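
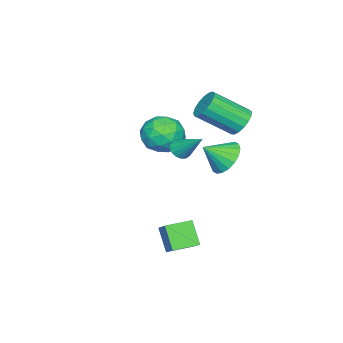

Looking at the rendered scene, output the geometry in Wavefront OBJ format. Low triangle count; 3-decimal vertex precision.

v -0.15 2.916 -0.25
v 0.656 3.475 -0.385
v 0.55 2.104 0.57
v 0.464 3.662 -0.035
v 0.151 3.702 0.272
v -0.222 3.586 0.476
v -0.581 3.337 0.536
v -0.854 3.005 0.44
v -0.988 2.656 0.208
v -0.956 2.358 -0.115
v -0.765 2.17 -0.464
v -0.451 2.13 -0.771
v -0.078 2.246 -0.975
v 0.281 2.495 -1.035
v 0.554 2.827 -0.94
v 0.688 3.177 -0.708
v -1.319 -0.205 0.64
v -0.726 0.588 0.128
v 0.066 -1.348 0.472
v 0.659 -0.555 -0.04
v 0.42 -0.46 1.045
v -0.436 0.246 1.149
v -0.224 -1.006 -0.549
v -1.08 -0.3 -0.445
v -0.05 0.093 -0.606
v 0.349 0.431 0.378
v -1.009 -1.191 0.222
v -0.61 -0.853 1.206
v -1.144 0.292 0.399
v 0.484 -1.052 0.201
v 0.344 -0.996 0.839
v 0.692 -0.53 0.538
v -0.973 0.091 0.998
v -0.625 0.557 0.698
v 0.049 -0.059 1.236
v -0.035 -1.317 -0.098
v 0.313 -0.851 -0.398
v -1.352 -0.23 0.062
v -1.004 0.236 -0.239
v -0.709 -0.701 -0.636
v -0.398 0.467 -0.334
v 0.416 -0.205 -0.432
v -0.103 -0.47 -0.731
v -0.606 -0.055 -0.67
v -0.164 0.665 0.245
v 0.65 -0.006 0.146
v 0.51 0.049 0.784
v 0.007 0.465 0.845
v 0.234 0.374 -0.187
v -1.31 -0.754 0.454
v -0.496 -1.425 0.355
v -0.667 -1.225 -0.245
v -1.17 -0.809 -0.184
v -1.076 -0.555 1.032
v -0.262 -1.227 0.934
v -0.054 -0.705 1.27
v -0.557 -0.29 1.331
v -0.894 -1.134 0.787
v 3.419 2.52 2.025
v 3.791 2.737 1.683
v 3.721 3.72 3.115
v 3.566 2.855 1.614
v 3.308 2.897 1.64
v 3.075 2.852 1.754
v 2.921 2.731 1.93
v 2.881 2.561 2.127
v 2.964 2.382 2.301
v 3.152 2.235 2.412
v 3.401 2.152 2.434
v 3.655 2.154 2.362
v 3.854 2.24 2.213
v 3.954 2.389 2.02
v 3.931 2.569 1.829
v -1.526 2.98 1.375
v -1.085 2.713 0.75
v -0.253 1.254 1.96
v -0.694 1.52 2.585
v -0.858 2.98 0.917
v -0.026 1.521 2.126
v -0.785 3.247 1.188
v 0.047 1.788 2.398
v -0.881 3.453 1.502
v -0.049 1.994 2.712
v -1.125 3.55 1.788
v -0.293 2.091 2.997
v -1.461 3.517 1.978
v -0.629 2.057 3.188
v -1.812 3.36 2.031
v -0.98 1.901 3.24
v -2.097 3.116 1.933
v -1.265 1.657 3.143
v -2.252 2.841 1.708
v -1.42 1.382 2.917
v -2.24 2.598 1.406
v -1.408 1.139 2.616
v -2.065 2.442 1.097
v -1.233 0.983 2.307
v -1.766 2.409 0.852
v -0.934 0.95 2.062
v -1.412 2.507 0.727
v -0.58 1.048 1.937
v 3.659 1.556 -3.115
v 4.651 2.414 -2.147
v 2.794 2.422 -2.995
v 3.786 3.279 -2.027
v 4.154 2.201 -4.193
v 5.146 3.058 -3.225
v 3.289 3.066 -4.073
v 4.281 3.924 -3.105
f 2 1 4
f 2 4 3
f 4 1 5
f 4 5 3
f 5 1 6
f 5 6 3
f 6 1 7
f 6 7 3
f 7 1 8
f 7 8 3
f 8 1 9
f 8 9 3
f 9 1 10
f 9 10 3
f 10 1 11
f 10 11 3
f 11 1 12
f 11 12 3
f 12 1 13
f 12 13 3
f 13 1 14
f 13 14 3
f 14 1 15
f 14 15 3
f 15 1 16
f 15 16 3
f 16 1 2
f 16 2 3
f 17 54 33
f 54 28 57
f 33 57 22
f 54 57 33
f 17 33 29
f 33 22 34
f 29 34 18
f 33 34 29
f 17 29 38
f 29 18 39
f 38 39 24
f 29 39 38
f 17 38 50
f 38 24 53
f 50 53 27
f 38 53 50
f 17 50 54
f 50 27 58
f 54 58 28
f 50 58 54
f 18 34 45
f 34 22 48
f 45 48 26
f 34 48 45
f 22 57 35
f 57 28 56
f 35 56 21
f 57 56 35
f 28 58 55
f 58 27 51
f 55 51 19
f 58 51 55
f 27 53 52
f 53 24 40
f 52 40 23
f 53 40 52
f 24 39 44
f 39 18 41
f 44 41 25
f 39 41 44
f 20 46 32
f 46 26 47
f 32 47 21
f 46 47 32
f 20 32 30
f 32 21 31
f 30 31 19
f 32 31 30
f 20 30 37
f 30 19 36
f 37 36 23
f 30 36 37
f 20 37 42
f 37 23 43
f 42 43 25
f 37 43 42
f 20 42 46
f 42 25 49
f 46 49 26
f 42 49 46
f 21 47 35
f 47 26 48
f 35 48 22
f 47 48 35
f 19 31 55
f 31 21 56
f 55 56 28
f 31 56 55
f 23 36 52
f 36 19 51
f 52 51 27
f 36 51 52
f 25 43 44
f 43 23 40
f 44 40 24
f 43 40 44
f 26 49 45
f 49 25 41
f 45 41 18
f 49 41 45
f 60 59 62
f 60 62 61
f 62 59 63
f 62 63 61
f 63 59 64
f 63 64 61
f 64 59 65
f 64 65 61
f 65 59 66
f 65 66 61
f 66 59 67
f 66 67 61
f 67 59 68
f 67 68 61
f 68 59 69
f 68 69 61
f 69 59 70
f 69 70 61
f 70 59 71
f 70 71 61
f 71 59 72
f 71 72 61
f 72 59 73
f 72 73 61
f 73 59 60
f 73 60 61
f 75 74 78
f 75 78 76
f 76 78 79
f 76 79 77
f 78 74 80
f 78 80 79
f 79 80 81
f 79 81 77
f 80 74 82
f 80 82 81
f 81 82 83
f 81 83 77
f 82 74 84
f 82 84 83
f 83 84 85
f 83 85 77
f 84 74 86
f 84 86 85
f 85 86 87
f 85 87 77
f 86 74 88
f 86 88 87
f 87 88 89
f 87 89 77
f 88 74 90
f 88 90 89
f 89 90 91
f 89 91 77
f 90 74 92
f 90 92 91
f 91 92 93
f 91 93 77
f 92 74 94
f 92 94 93
f 93 94 95
f 93 95 77
f 94 74 96
f 94 96 95
f 95 96 97
f 95 97 77
f 96 74 98
f 96 98 97
f 97 98 99
f 97 99 77
f 98 74 100
f 98 100 99
f 99 100 101
f 99 101 77
f 100 74 75
f 100 75 101
f 101 75 76
f 101 76 77
f 103 105 102
f 106 103 102
f 102 105 104
f 104 106 102
f 103 109 105
f 107 103 106
f 107 109 103
f 105 109 104
f 108 106 104
f 104 109 108
f 108 107 106
f 109 107 108



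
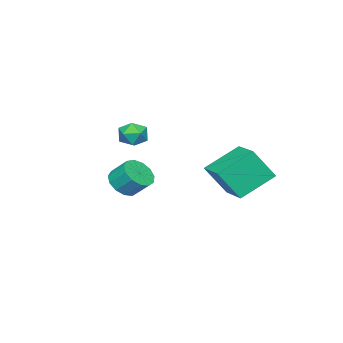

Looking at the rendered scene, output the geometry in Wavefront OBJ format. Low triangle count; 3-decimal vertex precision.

v -0.939 1.287 -5.125
v -0.257 0.46 -3.543
v -2.472 2.218 -3.977
v -1.79 1.392 -2.395
v 0.21 2.808 -4.825
v 0.892 1.982 -3.243
v -1.323 3.74 -3.677
v -0.641 2.913 -2.095
v -0.067 -2.631 -2.327
v 0.691 -2.945 -2.455
v -0.351 -3.655 -1.505
v 0.407 -3.969 -1.633
v 0.316 -3.263 -1.205
v 0.492 -2.63 -1.713
v -0.152 -3.97 -2.247
v 0.024 -3.337 -2.755
v 0.639 -3.772 -2.406
v 0.928 -3.335 -1.762
v -0.588 -3.265 -2.198
v -0.299 -2.828 -1.554
v 3.973 -1.053 -3.535
v 4.814 -1.192 -3.316
v 4.748 -0.345 -2.526
v 3.907 -0.207 -2.745
v 4.818 -0.853 -3.679
v 4.752 -0.007 -2.889
v 4.553 -0.578 -3.996
v 4.487 0.268 -3.206
v 4.105 -0.454 -4.166
v 4.038 0.392 -3.376
v 3.614 -0.52 -4.136
v 3.548 0.326 -3.346
v 3.237 -0.756 -3.916
v 3.171 0.091 -3.125
v 3.094 -1.086 -3.574
v 3.028 -0.239 -2.784
v 3.23 -1.405 -3.22
v 3.164 -0.558 -2.43
v 3.602 -1.613 -2.966
v 3.536 -0.766 -2.176
v 4.092 -1.643 -2.893
v 4.026 -0.797 -2.103
v 4.543 -1.486 -3.023
v 4.477 -0.639 -2.233
f 2 4 1
f 5 2 1
f 1 4 3
f 3 5 1
f 2 8 4
f 6 2 5
f 6 8 2
f 4 8 3
f 7 5 3
f 3 8 7
f 7 6 5
f 8 6 7
f 9 20 14
f 9 14 10
f 9 10 16
f 9 16 19
f 9 19 20
f 10 14 18
f 14 20 13
f 20 19 11
f 19 16 15
f 16 10 17
f 12 18 13
f 12 13 11
f 12 11 15
f 12 15 17
f 12 17 18
f 13 18 14
f 11 13 20
f 15 11 19
f 17 15 16
f 18 17 10
f 22 21 25
f 22 25 23
f 23 25 26
f 23 26 24
f 25 21 27
f 25 27 26
f 26 27 28
f 26 28 24
f 27 21 29
f 27 29 28
f 28 29 30
f 28 30 24
f 29 21 31
f 29 31 30
f 30 31 32
f 30 32 24
f 31 21 33
f 31 33 32
f 32 33 34
f 32 34 24
f 33 21 35
f 33 35 34
f 34 35 36
f 34 36 24
f 35 21 37
f 35 37 36
f 36 37 38
f 36 38 24
f 37 21 39
f 37 39 38
f 38 39 40
f 38 40 24
f 39 21 41
f 39 41 40
f 40 41 42
f 40 42 24
f 41 21 43
f 41 43 42
f 42 43 44
f 42 44 24
f 43 21 22
f 43 22 44
f 44 22 23
f 44 23 24



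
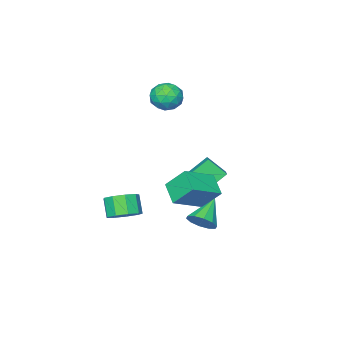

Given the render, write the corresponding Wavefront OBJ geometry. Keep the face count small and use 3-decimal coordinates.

v -0.306 1.401 -3.332
v 0.212 0.91 -2.852
v -1.714 0.959 -2.268
v 0.213 1.401 -2.646
v 0.016 1.891 -2.703
v -0.304 2.194 -3
v -0.624 2.195 -3.424
v -0.823 1.892 -3.813
v -0.824 1.402 -4.018
v -0.628 0.911 -3.962
v -0.308 0.608 -3.665
v 0.013 0.608 -3.241
v 2.065 -1.847 -3.242
v 2.953 -2.158 -3.115
v 2.584 -2.805 -2.111
v 1.695 -2.493 -2.238
v 2.864 -1.602 -2.79
v 2.494 -2.249 -1.786
v 2.401 -1.161 -2.677
v 2.031 -1.808 -1.673
v 1.78 -1.041 -2.828
v 1.41 -1.687 -1.824
v 1.293 -1.297 -3.173
v 0.923 -1.944 -2.169
v 1.167 -1.811 -3.55
v 0.797 -2.458 -2.546
v 1.461 -2.342 -3.783
v 1.091 -2.988 -2.779
v 2.038 -2.641 -3.763
v 1.668 -3.287 -2.759
v 2.627 -2.568 -3.499
v 2.257 -3.215 -2.495
v 0.9 2.627 -1.131
v 0.39 1.548 -0.459
v 0.458 3.568 0.045
v -0.053 2.489 0.717
v 2.633 2.351 -0.257
v 2.122 1.272 0.415
v 2.19 3.292 0.919
v 1.68 2.213 1.591
v -2.965 -2.915 3.678
v -2.43 -2.261 3.208
v -1.67 -3.719 4.032
v -1.135 -3.065 3.562
v -1.574 -2.826 4.39
v -2.374 -2.328 4.171
v -1.726 -3.652 3.069
v -2.526 -3.154 2.85
v -1.664 -2.716 2.831
v -1.57 -2.206 3.647
v -2.53 -3.774 3.593
v -2.436 -3.264 4.409
v -2.811 -2.517 3.412
v -1.289 -3.463 3.828
v -1.547 -3.322 4.315
v -1.232 -2.938 4.038
v -2.778 -2.557 3.978
v -2.464 -2.172 3.701
v -1.961 -2.505 4.396
v -1.636 -3.808 3.539
v -1.322 -3.423 3.262
v -2.868 -3.042 3.202
v -2.553 -2.658 2.925
v -2.139 -3.475 2.844
v -2.046 -2.4 2.914
v -1.285 -2.873 3.122
v -1.633 -3.218 2.832
v -2.103 -2.925 2.704
v -1.991 -2.1 3.394
v -1.23 -2.573 3.602
v -1.488 -2.432 4.089
v -1.958 -2.14 3.96
v -1.541 -2.368 3.172
v -2.87 -3.407 3.638
v -2.109 -3.88 3.846
v -2.142 -3.84 3.28
v -2.612 -3.548 3.151
v -2.815 -3.107 4.118
v -2.054 -3.58 4.326
v -1.997 -3.055 4.536
v -2.467 -2.762 4.408
v -2.559 -3.612 4.068
v -1.473 0.54 -1.553
v -1.016 -0.359 -0.656
v -2.491 0.953 -0.621
v -2.034 0.054 0.276
v -0.746 1.346 -1.116
v -0.289 0.447 -0.219
v -1.764 1.759 -0.184
v -1.307 0.86 0.713
f 2 1 4
f 2 4 3
f 4 1 5
f 4 5 3
f 5 1 6
f 5 6 3
f 6 1 7
f 6 7 3
f 7 1 8
f 7 8 3
f 8 1 9
f 8 9 3
f 9 1 10
f 9 10 3
f 10 1 11
f 10 11 3
f 11 1 12
f 11 12 3
f 12 1 2
f 12 2 3
f 14 13 17
f 14 17 15
f 15 17 18
f 15 18 16
f 17 13 19
f 17 19 18
f 18 19 20
f 18 20 16
f 19 13 21
f 19 21 20
f 20 21 22
f 20 22 16
f 21 13 23
f 21 23 22
f 22 23 24
f 22 24 16
f 23 13 25
f 23 25 24
f 24 25 26
f 24 26 16
f 25 13 27
f 25 27 26
f 26 27 28
f 26 28 16
f 27 13 29
f 27 29 28
f 28 29 30
f 28 30 16
f 29 13 31
f 29 31 30
f 30 31 32
f 30 32 16
f 31 13 14
f 31 14 32
f 32 14 15
f 32 15 16
f 34 36 33
f 37 34 33
f 33 36 35
f 35 37 33
f 34 40 36
f 38 34 37
f 38 40 34
f 36 40 35
f 39 37 35
f 35 40 39
f 39 38 37
f 40 38 39
f 41 78 57
f 78 52 81
f 57 81 46
f 78 81 57
f 41 57 53
f 57 46 58
f 53 58 42
f 57 58 53
f 41 53 62
f 53 42 63
f 62 63 48
f 53 63 62
f 41 62 74
f 62 48 77
f 74 77 51
f 62 77 74
f 41 74 78
f 74 51 82
f 78 82 52
f 74 82 78
f 42 58 69
f 58 46 72
f 69 72 50
f 58 72 69
f 46 81 59
f 81 52 80
f 59 80 45
f 81 80 59
f 52 82 79
f 82 51 75
f 79 75 43
f 82 75 79
f 51 77 76
f 77 48 64
f 76 64 47
f 77 64 76
f 48 63 68
f 63 42 65
f 68 65 49
f 63 65 68
f 44 70 56
f 70 50 71
f 56 71 45
f 70 71 56
f 44 56 54
f 56 45 55
f 54 55 43
f 56 55 54
f 44 54 61
f 54 43 60
f 61 60 47
f 54 60 61
f 44 61 66
f 61 47 67
f 66 67 49
f 61 67 66
f 44 66 70
f 66 49 73
f 70 73 50
f 66 73 70
f 45 71 59
f 71 50 72
f 59 72 46
f 71 72 59
f 43 55 79
f 55 45 80
f 79 80 52
f 55 80 79
f 47 60 76
f 60 43 75
f 76 75 51
f 60 75 76
f 49 67 68
f 67 47 64
f 68 64 48
f 67 64 68
f 50 73 69
f 73 49 65
f 69 65 42
f 73 65 69
f 84 86 83
f 87 84 83
f 83 86 85
f 85 87 83
f 84 90 86
f 88 84 87
f 88 90 84
f 86 90 85
f 89 87 85
f 85 90 89
f 89 88 87
f 90 88 89



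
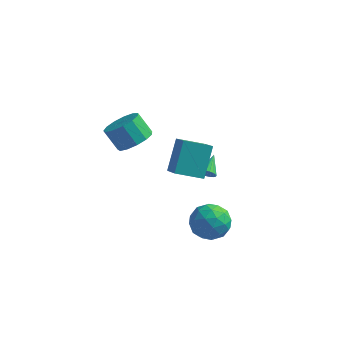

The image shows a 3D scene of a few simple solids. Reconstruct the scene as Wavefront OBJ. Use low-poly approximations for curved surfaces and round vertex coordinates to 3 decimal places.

v -2.043 0.156 0.08
v -1.219 0.39 0.67
v -2.053 0.557 1.769
v -2.877 0.324 1.18
v -1.411 0.897 0.447
v -2.245 1.064 1.547
v -1.804 1.168 0.108
v -2.638 1.335 1.207
v -2.273 1.119 -0.24
v -3.107 1.286 0.859
v -2.669 0.764 -0.487
v -3.503 0.931 0.613
v -2.866 0.216 -0.553
v -3.7 0.383 0.546
v -2.802 -0.351 -0.418
v -3.636 -0.184 0.681
v -2.497 -0.757 -0.125
v -3.331 -0.589 0.974
v -2.048 -0.872 0.233
v -2.882 -0.705 1.332
v -1.597 -0.661 0.543
v -2.431 -0.494 1.642
v -1.288 -0.191 0.706
v -2.122 -0.024 1.805
v 0.42 -1.69 -0.039
v 0.407 -0.427 1.46
v 1.746 -1.116 -0.511
v 1.733 0.147 0.987
v 1.227 -2.787 0.893
v 1.214 -1.524 2.391
v 2.553 -2.213 0.42
v 2.54 -0.95 1.919
v 0.9 2.805 -3.793
v 1.334 2.945 -4.021
v 0.86 3.955 -3.167
v 1.188 3.014 -4.158
v 0.992 3.047 -4.232
v 0.78 3.039 -4.23
v 0.589 2.99 -4.153
v 0.452 2.909 -4.013
v 0.392 2.81 -3.835
v 0.42 2.71 -3.65
v 0.531 2.627 -3.49
v 0.706 2.574 -3.382
v 0.914 2.562 -3.345
v 1.12 2.591 -3.386
v 1.288 2.657 -3.497
v 1.389 2.749 -3.659
v 1.406 2.851 -3.845
v 2.315 -3.284 -1.514
v 2.858 -3.03 -2.454
v 3.842 -3.93 -0.806
v 4.385 -3.676 -1.746
v 4.014 -2.863 -1.08
v 3.07 -2.464 -1.518
v 3.63 -4.496 -1.742
v 2.686 -4.097 -2.18
v 3.671 -3.779 -2.595
v 3.908 -2.77 -2.186
v 2.792 -4.19 -1.074
v 3.029 -3.181 -0.665
v 2.452 -3.1 -2.046
v 4.248 -3.86 -1.214
v 4.029 -3.382 -0.822
v 4.349 -3.233 -1.375
v 2.577 -2.768 -1.496
v 2.896 -2.618 -2.048
v 3.575 -2.52 -1.241
v 3.804 -4.342 -1.212
v 4.123 -4.192 -1.764
v 2.351 -3.727 -1.885
v 2.671 -3.578 -2.438
v 3.125 -4.44 -2.019
v 3.249 -3.392 -2.681
v 4.147 -3.771 -2.265
v 3.703 -4.253 -2.263
v 3.149 -4.019 -2.52
v 3.389 -2.798 -2.441
v 4.286 -3.178 -2.024
v 4.068 -2.7 -1.633
v 3.513 -2.466 -1.891
v 3.866 -3.239 -2.524
v 2.414 -3.782 -1.236
v 3.311 -4.162 -0.819
v 3.187 -4.494 -1.369
v 2.632 -4.26 -1.627
v 2.553 -3.189 -0.995
v 3.451 -3.568 -0.579
v 3.551 -2.941 -0.74
v 2.997 -2.707 -0.997
v 2.834 -3.721 -0.736
f 2 1 5
f 2 5 3
f 3 5 6
f 3 6 4
f 5 1 7
f 5 7 6
f 6 7 8
f 6 8 4
f 7 1 9
f 7 9 8
f 8 9 10
f 8 10 4
f 9 1 11
f 9 11 10
f 10 11 12
f 10 12 4
f 11 1 13
f 11 13 12
f 12 13 14
f 12 14 4
f 13 1 15
f 13 15 14
f 14 15 16
f 14 16 4
f 15 1 17
f 15 17 16
f 16 17 18
f 16 18 4
f 17 1 19
f 17 19 18
f 18 19 20
f 18 20 4
f 19 1 21
f 19 21 20
f 20 21 22
f 20 22 4
f 21 1 23
f 21 23 22
f 22 23 24
f 22 24 4
f 23 1 2
f 23 2 24
f 24 2 3
f 24 3 4
f 26 28 25
f 29 26 25
f 25 28 27
f 27 29 25
f 26 32 28
f 30 26 29
f 30 32 26
f 28 32 27
f 31 29 27
f 27 32 31
f 31 30 29
f 32 30 31
f 34 33 36
f 34 36 35
f 36 33 37
f 36 37 35
f 37 33 38
f 37 38 35
f 38 33 39
f 38 39 35
f 39 33 40
f 39 40 35
f 40 33 41
f 40 41 35
f 41 33 42
f 41 42 35
f 42 33 43
f 42 43 35
f 43 33 44
f 43 44 35
f 44 33 45
f 44 45 35
f 45 33 46
f 45 46 35
f 46 33 47
f 46 47 35
f 47 33 48
f 47 48 35
f 48 33 49
f 48 49 35
f 49 33 34
f 49 34 35
f 50 87 66
f 87 61 90
f 66 90 55
f 87 90 66
f 50 66 62
f 66 55 67
f 62 67 51
f 66 67 62
f 50 62 71
f 62 51 72
f 71 72 57
f 62 72 71
f 50 71 83
f 71 57 86
f 83 86 60
f 71 86 83
f 50 83 87
f 83 60 91
f 87 91 61
f 83 91 87
f 51 67 78
f 67 55 81
f 78 81 59
f 67 81 78
f 55 90 68
f 90 61 89
f 68 89 54
f 90 89 68
f 61 91 88
f 91 60 84
f 88 84 52
f 91 84 88
f 60 86 85
f 86 57 73
f 85 73 56
f 86 73 85
f 57 72 77
f 72 51 74
f 77 74 58
f 72 74 77
f 53 79 65
f 79 59 80
f 65 80 54
f 79 80 65
f 53 65 63
f 65 54 64
f 63 64 52
f 65 64 63
f 53 63 70
f 63 52 69
f 70 69 56
f 63 69 70
f 53 70 75
f 70 56 76
f 75 76 58
f 70 76 75
f 53 75 79
f 75 58 82
f 79 82 59
f 75 82 79
f 54 80 68
f 80 59 81
f 68 81 55
f 80 81 68
f 52 64 88
f 64 54 89
f 88 89 61
f 64 89 88
f 56 69 85
f 69 52 84
f 85 84 60
f 69 84 85
f 58 76 77
f 76 56 73
f 77 73 57
f 76 73 77
f 59 82 78
f 82 58 74
f 78 74 51
f 82 74 78



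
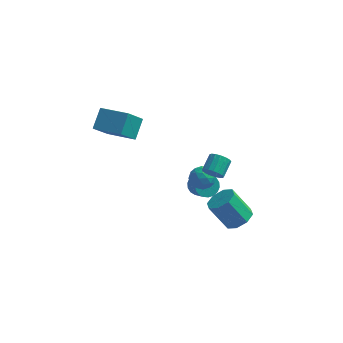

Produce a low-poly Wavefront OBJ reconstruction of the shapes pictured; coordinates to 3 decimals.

v 3.267 -2.191 -1.65
v 3.721 -1.534 -1.331
v 2.707 -1.532 0.109
v 2.253 -2.189 -0.21
v 3.208 -1.334 -1.692
v 2.195 -1.332 -0.253
v 2.73 -1.636 -2.028
v 1.716 -1.634 -0.589
v 2.566 -2.263 -2.143
v 1.553 -2.261 -0.704
v 2.813 -2.848 -1.969
v 1.799 -2.846 -0.529
v 3.325 -3.048 -1.607
v 2.312 -3.046 -0.168
v 3.804 -2.746 -1.271
v 2.79 -2.744 0.168
v 3.967 -2.119 -1.156
v 2.954 -2.117 0.283
v 2.119 -3.417 3.008
v 2.622 -3.34 2.709
v 2.784 -2.445 3.214
v 2.281 -2.523 3.512
v 2.427 -3.214 2.548
v 2.589 -2.319 3.052
v 2.162 -3.134 2.492
v 2.324 -2.239 2.997
v 1.887 -3.12 2.554
v 2.049 -2.225 3.059
v 1.665 -3.173 2.72
v 1.827 -2.278 3.225
v 1.547 -3.283 2.952
v 1.709 -2.388 3.457
v 1.56 -3.423 3.197
v 1.722 -2.528 3.702
v 1.701 -3.562 3.398
v 1.863 -2.667 3.903
v 1.938 -3.668 3.51
v 2.1 -2.773 4.015
v 2.216 -3.717 3.507
v 2.378 -2.822 4.012
v 2.472 -3.696 3.389
v 2.634 -2.802 3.894
v 2.647 -3.612 3.184
v 2.809 -2.718 3.689
v 2.701 -3.484 2.939
v 2.863 -2.589 3.443
v 0.353 0.876 -2.25
v 0.702 1.448 -1.987
v 1.296 0.836 -1.446
v 0.947 0.264 -1.71
v 0.465 1.405 -1.775
v 1.059 0.793 -1.234
v 0.206 1.257 -1.657
v 0.801 0.645 -1.117
v -0.024 1.034 -1.657
v 0.571 0.422 -1.117
v -0.179 0.779 -1.775
v 0.415 0.167 -1.234
v -0.229 0.544 -1.986
v 0.365 -0.068 -1.446
v -0.164 0.374 -2.25
v 0.431 -0.238 -1.71
v 0.004 0.304 -2.514
v 0.598 -0.308 -1.973
v 0.241 0.347 -2.726
v 0.835 -0.265 -2.185
v 0.499 0.495 -2.843
v 1.094 -0.117 -2.303
v 0.729 0.718 -2.843
v 1.324 0.106 -2.303
v 0.885 0.973 -2.726
v 1.479 0.361 -2.185
v 0.935 1.208 -2.514
v 1.529 0.596 -1.974
v 0.869 1.378 -2.25
v 1.464 0.766 -1.71
v -4.793 -1.5 3.41
v -4.674 -0.493 4.286
v -4.296 -0.563 2.265
v -4.177 0.444 3.141
v -3.123 -1.984 3.739
v -3.004 -0.977 4.615
v -2.626 -1.047 2.594
v -2.507 -0.04 3.47
v 0.971 -1.16 1.308
v 1.29 -0.894 0.675
v 0.95 -2.286 0.825
v 1.269 -2.02 0.192
v 1.669 -2.048 0.834
v 1.682 -1.353 1.133
v 0.558 -1.827 0.367
v 0.571 -1.132 0.666
v 1.035 -1.307 0.094
v 1.721 -1.443 0.382
v 0.519 -1.737 1.118
v 1.205 -1.873 1.406
v 1.132 -0.928 1.034
v 1.108 -2.252 0.466
v 1.342 -2.268 0.844
v 1.53 -2.112 0.472
v 1.363 -1.198 1.303
v 1.55 -1.042 0.931
v 1.773 -1.72 1.025
v 0.69 -2.138 0.569
v 0.877 -1.982 0.197
v 0.71 -1.068 1.028
v 0.898 -0.912 0.656
v 0.467 -1.46 0.475
v 1.17 -1.015 0.32
v 1.158 -1.676 0.036
v 0.74 -1.563 0.139
v 0.748 -1.154 0.315
v 1.574 -1.095 0.49
v 1.561 -1.757 0.206
v 1.796 -1.773 0.584
v 1.804 -1.364 0.759
v 1.424 -1.337 0.148
v 0.679 -1.423 1.294
v 0.666 -2.085 1.01
v 0.436 -1.816 0.741
v 0.444 -1.407 0.916
v 1.082 -1.504 1.464
v 1.07 -2.165 1.18
v 1.492 -2.026 1.185
v 1.5 -1.617 1.361
v 0.816 -1.843 1.352
f 2 1 5
f 2 5 3
f 3 5 6
f 3 6 4
f 5 1 7
f 5 7 6
f 6 7 8
f 6 8 4
f 7 1 9
f 7 9 8
f 8 9 10
f 8 10 4
f 9 1 11
f 9 11 10
f 10 11 12
f 10 12 4
f 11 1 13
f 11 13 12
f 12 13 14
f 12 14 4
f 13 1 15
f 13 15 14
f 14 15 16
f 14 16 4
f 15 1 17
f 15 17 16
f 16 17 18
f 16 18 4
f 17 1 2
f 17 2 18
f 18 2 3
f 18 3 4
f 20 19 23
f 20 23 21
f 21 23 24
f 21 24 22
f 23 19 25
f 23 25 24
f 24 25 26
f 24 26 22
f 25 19 27
f 25 27 26
f 26 27 28
f 26 28 22
f 27 19 29
f 27 29 28
f 28 29 30
f 28 30 22
f 29 19 31
f 29 31 30
f 30 31 32
f 30 32 22
f 31 19 33
f 31 33 32
f 32 33 34
f 32 34 22
f 33 19 35
f 33 35 34
f 34 35 36
f 34 36 22
f 35 19 37
f 35 37 36
f 36 37 38
f 36 38 22
f 37 19 39
f 37 39 38
f 38 39 40
f 38 40 22
f 39 19 41
f 39 41 40
f 40 41 42
f 40 42 22
f 41 19 43
f 41 43 42
f 42 43 44
f 42 44 22
f 43 19 45
f 43 45 44
f 44 45 46
f 44 46 22
f 45 19 20
f 45 20 46
f 46 20 21
f 46 21 22
f 48 47 51
f 48 51 49
f 49 51 52
f 49 52 50
f 51 47 53
f 51 53 52
f 52 53 54
f 52 54 50
f 53 47 55
f 53 55 54
f 54 55 56
f 54 56 50
f 55 47 57
f 55 57 56
f 56 57 58
f 56 58 50
f 57 47 59
f 57 59 58
f 58 59 60
f 58 60 50
f 59 47 61
f 59 61 60
f 60 61 62
f 60 62 50
f 61 47 63
f 61 63 62
f 62 63 64
f 62 64 50
f 63 47 65
f 63 65 64
f 64 65 66
f 64 66 50
f 65 47 67
f 65 67 66
f 66 67 68
f 66 68 50
f 67 47 69
f 67 69 68
f 68 69 70
f 68 70 50
f 69 47 71
f 69 71 70
f 70 71 72
f 70 72 50
f 71 47 73
f 71 73 72
f 72 73 74
f 72 74 50
f 73 47 75
f 73 75 74
f 74 75 76
f 74 76 50
f 75 47 48
f 75 48 76
f 76 48 49
f 76 49 50
f 78 80 77
f 81 78 77
f 77 80 79
f 79 81 77
f 78 84 80
f 82 78 81
f 82 84 78
f 80 84 79
f 83 81 79
f 79 84 83
f 83 82 81
f 84 82 83
f 85 122 101
f 122 96 125
f 101 125 90
f 122 125 101
f 85 101 97
f 101 90 102
f 97 102 86
f 101 102 97
f 85 97 106
f 97 86 107
f 106 107 92
f 97 107 106
f 85 106 118
f 106 92 121
f 118 121 95
f 106 121 118
f 85 118 122
f 118 95 126
f 122 126 96
f 118 126 122
f 86 102 113
f 102 90 116
f 113 116 94
f 102 116 113
f 90 125 103
f 125 96 124
f 103 124 89
f 125 124 103
f 96 126 123
f 126 95 119
f 123 119 87
f 126 119 123
f 95 121 120
f 121 92 108
f 120 108 91
f 121 108 120
f 92 107 112
f 107 86 109
f 112 109 93
f 107 109 112
f 88 114 100
f 114 94 115
f 100 115 89
f 114 115 100
f 88 100 98
f 100 89 99
f 98 99 87
f 100 99 98
f 88 98 105
f 98 87 104
f 105 104 91
f 98 104 105
f 88 105 110
f 105 91 111
f 110 111 93
f 105 111 110
f 88 110 114
f 110 93 117
f 114 117 94
f 110 117 114
f 89 115 103
f 115 94 116
f 103 116 90
f 115 116 103
f 87 99 123
f 99 89 124
f 123 124 96
f 99 124 123
f 91 104 120
f 104 87 119
f 120 119 95
f 104 119 120
f 93 111 112
f 111 91 108
f 112 108 92
f 111 108 112
f 94 117 113
f 117 93 109
f 113 109 86
f 117 109 113



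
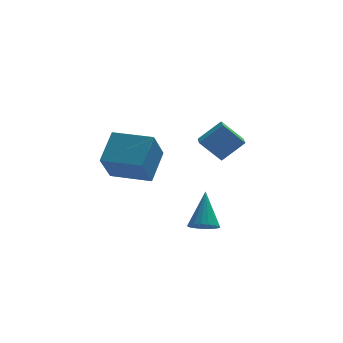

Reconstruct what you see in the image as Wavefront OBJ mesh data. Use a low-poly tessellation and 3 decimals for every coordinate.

v 1.952 0.894 -1.652
v 3.19 0.959 -0.518
v 2.085 1.966 -1.859
v 3.323 2.031 -0.724
v 3.057 0.529 -2.836
v 4.295 0.594 -1.701
v 3.19 1.601 -3.042
v 4.428 1.666 -1.908
v 1.142 -4.634 -4.779
v 1.82 -5.026 -4.614
v 1.478 -3.326 -3.041
v 1.929 -4.766 -4.831
v 1.883 -4.48 -5.038
v 1.69 -4.224 -5.193
v 1.389 -4.049 -5.266
v 1.038 -3.99 -5.243
v 0.709 -4.059 -5.127
v 0.465 -4.241 -4.943
v 0.355 -4.501 -4.726
v 0.401 -4.788 -4.519
v 0.594 -5.044 -4.364
v 0.896 -5.218 -4.291
v 1.246 -5.277 -4.314
v 1.576 -5.209 -4.43
v -3.238 -3.515 -1.449
v -3.866 -4.576 0.151
v -2.45 -2.159 -0.239
v -3.079 -3.22 1.36
v -1.381 -4.6 -1.44
v -2.01 -5.661 0.159
v -0.594 -3.244 -0.231
v -1.222 -4.305 1.369
f 2 4 1
f 5 2 1
f 1 4 3
f 3 5 1
f 2 8 4
f 6 2 5
f 6 8 2
f 4 8 3
f 7 5 3
f 3 8 7
f 7 6 5
f 8 6 7
f 10 9 12
f 10 12 11
f 12 9 13
f 12 13 11
f 13 9 14
f 13 14 11
f 14 9 15
f 14 15 11
f 15 9 16
f 15 16 11
f 16 9 17
f 16 17 11
f 17 9 18
f 17 18 11
f 18 9 19
f 18 19 11
f 19 9 20
f 19 20 11
f 20 9 21
f 20 21 11
f 21 9 22
f 21 22 11
f 22 9 23
f 22 23 11
f 23 9 24
f 23 24 11
f 24 9 10
f 24 10 11
f 26 28 25
f 29 26 25
f 25 28 27
f 27 29 25
f 26 32 28
f 30 26 29
f 30 32 26
f 28 32 27
f 31 29 27
f 27 32 31
f 31 30 29
f 32 30 31



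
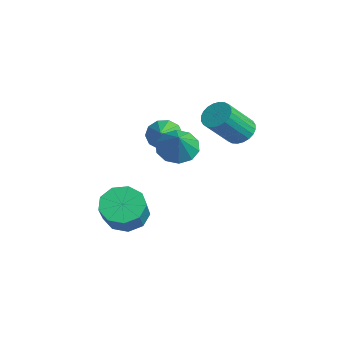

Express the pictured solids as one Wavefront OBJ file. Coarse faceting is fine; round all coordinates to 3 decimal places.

v -0.686 3.111 0.721
v -0.164 2.759 0.261
v 0.209 1.458 1.679
v -0.314 1.809 2.139
v 0.011 2.964 0.403
v 0.383 1.663 1.821
v 0.079 3.191 0.594
v 0.452 1.89 2.011
v 0.031 3.406 0.804
v 0.403 2.105 2.221
v -0.127 3.576 1.001
v 0.246 2.275 2.419
v -0.369 3.675 1.156
v 0.003 2.374 2.574
v -0.66 3.688 1.245
v -0.287 2.387 2.662
v -0.955 3.614 1.254
v -0.582 2.312 2.671
v -1.209 3.462 1.181
v -0.836 2.161 2.599
v -1.383 3.257 1.039
v -1.011 1.956 2.457
v -1.452 3.03 0.849
v -1.079 1.729 2.266
v -1.403 2.815 0.639
v -1.031 1.514 2.056
v -1.246 2.645 0.441
v -0.873 1.344 1.859
v -1.003 2.546 0.286
v -0.631 1.245 1.704
v -0.713 2.533 0.198
v -0.34 1.232 1.615
v -0.418 2.608 0.189
v -0.045 1.306 1.606
v -3.446 0.607 -0.358
v -2.943 0.729 -1.019
v -2.254 -0.007 0.438
v -2.922 1.154 -0.722
v -3.102 1.37 -0.285
v -3.414 1.295 0.123
v -3.737 0.957 0.348
v -3.95 0.485 0.303
v -3.97 0.06 0.006
v -3.791 -0.156 -0.431
v -3.479 -0.081 -0.839
v -3.155 0.257 -1.064
v -1.461 -1.9 -3.828
v -0.714 -2.076 -4.545
v 0.327 -2.616 -3.329
v -0.419 -2.44 -2.612
v -0.66 -1.406 -4.294
v 0.381 -1.946 -3.078
v -0.981 -0.966 -3.825
v 0.061 -1.506 -2.609
v -1.526 -0.964 -3.357
v -0.484 -1.504 -2.141
v -2.04 -1.399 -3.11
v -0.999 -1.939 -1.893
v -2.284 -2.069 -3.199
v -1.242 -2.609 -1.982
v -2.142 -2.66 -3.582
v -1.101 -3.2 -2.365
v -1.682 -2.895 -4.081
v -0.64 -3.435 -2.864
v -1.118 -2.665 -4.461
v -0.076 -3.204 -3.245
v 1.629 -0.7 1.587
v 2.091 0.088 1.408
v 2.591 -1.02 2.653
v 1.69 0.203 1.804
v 1.266 -0.027 2.117
v 0.981 -0.514 2.228
v 0.944 -1.072 2.094
v 1.168 -1.487 1.767
v 1.569 -1.602 1.371
v 1.992 -1.372 1.058
v 2.277 -0.886 0.947
v 2.315 -0.328 1.081
f 2 1 5
f 2 5 3
f 3 5 6
f 3 6 4
f 5 1 7
f 5 7 6
f 6 7 8
f 6 8 4
f 7 1 9
f 7 9 8
f 8 9 10
f 8 10 4
f 9 1 11
f 9 11 10
f 10 11 12
f 10 12 4
f 11 1 13
f 11 13 12
f 12 13 14
f 12 14 4
f 13 1 15
f 13 15 14
f 14 15 16
f 14 16 4
f 15 1 17
f 15 17 16
f 16 17 18
f 16 18 4
f 17 1 19
f 17 19 18
f 18 19 20
f 18 20 4
f 19 1 21
f 19 21 20
f 20 21 22
f 20 22 4
f 21 1 23
f 21 23 22
f 22 23 24
f 22 24 4
f 23 1 25
f 23 25 24
f 24 25 26
f 24 26 4
f 25 1 27
f 25 27 26
f 26 27 28
f 26 28 4
f 27 1 29
f 27 29 28
f 28 29 30
f 28 30 4
f 29 1 31
f 29 31 30
f 30 31 32
f 30 32 4
f 31 1 33
f 31 33 32
f 32 33 34
f 32 34 4
f 33 1 2
f 33 2 34
f 34 2 3
f 34 3 4
f 36 35 38
f 36 38 37
f 38 35 39
f 38 39 37
f 39 35 40
f 39 40 37
f 40 35 41
f 40 41 37
f 41 35 42
f 41 42 37
f 42 35 43
f 42 43 37
f 43 35 44
f 43 44 37
f 44 35 45
f 44 45 37
f 45 35 46
f 45 46 37
f 46 35 36
f 46 36 37
f 48 47 51
f 48 51 49
f 49 51 52
f 49 52 50
f 51 47 53
f 51 53 52
f 52 53 54
f 52 54 50
f 53 47 55
f 53 55 54
f 54 55 56
f 54 56 50
f 55 47 57
f 55 57 56
f 56 57 58
f 56 58 50
f 57 47 59
f 57 59 58
f 58 59 60
f 58 60 50
f 59 47 61
f 59 61 60
f 60 61 62
f 60 62 50
f 61 47 63
f 61 63 62
f 62 63 64
f 62 64 50
f 63 47 65
f 63 65 64
f 64 65 66
f 64 66 50
f 65 47 48
f 65 48 66
f 66 48 49
f 66 49 50
f 68 67 70
f 68 70 69
f 70 67 71
f 70 71 69
f 71 67 72
f 71 72 69
f 72 67 73
f 72 73 69
f 73 67 74
f 73 74 69
f 74 67 75
f 74 75 69
f 75 67 76
f 75 76 69
f 76 67 77
f 76 77 69
f 77 67 78
f 77 78 69
f 78 67 68
f 78 68 69



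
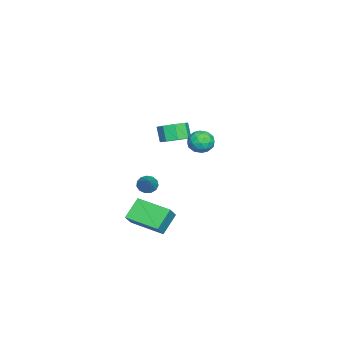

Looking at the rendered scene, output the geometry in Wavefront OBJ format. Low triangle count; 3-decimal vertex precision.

v 3.097 -3.7 -3.261
v 2.066 -3.272 -2.26
v 3.649 -1.694 -3.549
v 2.618 -1.266 -2.548
v 3.882 -3.794 -2.412
v 2.851 -3.366 -1.411
v 4.434 -1.788 -2.7
v 3.403 -1.36 -1.699
v -3.69 -2.966 -0.174
v -2.876 -3.314 0.111
v -3.357 -3.643 1.08
v -4.17 -3.294 0.794
v -2.962 -2.633 0.3
v -3.443 -2.962 1.268
v -3.474 -2.147 0.211
v -3.955 -2.476 1.179
v -4.112 -2.14 -0.104
v -4.593 -2.469 0.865
v -4.503 -2.617 -0.46
v -4.984 -2.946 0.509
v -4.417 -3.298 -0.648
v -4.898 -3.627 0.32
v -3.905 -3.784 -0.559
v -4.386 -4.113 0.409
v -3.267 -3.791 -0.245
v -3.748 -4.12 0.724
v -0.19 -3.681 -2.063
v 0.113 -3.378 -2.525
v 0.99 -3.299 -1.037
v -0.099 -3.139 -2.37
v -0.34 -3.072 -2.118
v -0.533 -3.198 -1.848
v -0.618 -3.478 -1.647
v -0.566 -3.822 -1.577
v -0.396 -4.122 -1.662
v -0.16 -4.281 -1.874
v 0.066 -4.251 -2.146
v 0.211 -4.039 -2.391
v 0.228 -3.714 -2.532
v -0.849 -0.557 2.051
v -0.505 -0.05 1.49
v 0.365 -1.05 2.35
v 0.709 -0.543 1.789
v 0.38 -0.23 2.485
v -0.37 0.075 2.3
v 0.23 -1.175 1.54
v -0.52 -0.87 1.355
v 0.162 -0.432 1.174
v 0.255 0.152 1.758
v -0.395 -1.252 2.082
v -0.302 -0.668 2.666
v -0.784 -0.26 1.744
v 0.644 -0.84 2.096
v 0.45 -0.656 2.505
v 0.653 -0.358 2.175
v -0.704 -0.187 2.22
v -0.502 0.111 1.89
v 0.019 0.005 2.475
v 0.362 -1.211 1.95
v 0.564 -0.913 1.62
v -0.793 -0.742 1.665
v -0.59 -0.444 1.335
v -0.159 -1.105 1.365
v -0.189 -0.187 1.229
v 0.524 -0.477 1.405
v 0.243 -0.848 1.258
v -0.198 -0.669 1.15
v -0.135 0.156 1.572
v 0.579 -0.134 1.748
v 0.386 0.05 2.157
v -0.055 0.229 2.048
v 0.257 -0.068 1.386
v -0.719 -0.966 2.092
v -0.005 -1.256 2.268
v -0.085 -1.329 1.792
v -0.526 -1.15 1.683
v -0.664 -0.623 2.435
v 0.049 -0.913 2.611
v 0.058 -0.431 2.69
v -0.383 -0.252 2.582
v -0.397 -1.032 2.454
f 2 4 1
f 5 2 1
f 1 4 3
f 3 5 1
f 2 8 4
f 6 2 5
f 6 8 2
f 4 8 3
f 7 5 3
f 3 8 7
f 7 6 5
f 8 6 7
f 10 9 13
f 10 13 11
f 11 13 14
f 11 14 12
f 13 9 15
f 13 15 14
f 14 15 16
f 14 16 12
f 15 9 17
f 15 17 16
f 16 17 18
f 16 18 12
f 17 9 19
f 17 19 18
f 18 19 20
f 18 20 12
f 19 9 21
f 19 21 20
f 20 21 22
f 20 22 12
f 21 9 23
f 21 23 22
f 22 23 24
f 22 24 12
f 23 9 25
f 23 25 24
f 24 25 26
f 24 26 12
f 25 9 10
f 25 10 26
f 26 10 11
f 26 11 12
f 28 27 30
f 28 30 29
f 30 27 31
f 30 31 29
f 31 27 32
f 31 32 29
f 32 27 33
f 32 33 29
f 33 27 34
f 33 34 29
f 34 27 35
f 34 35 29
f 35 27 36
f 35 36 29
f 36 27 37
f 36 37 29
f 37 27 38
f 37 38 29
f 38 27 39
f 38 39 29
f 39 27 28
f 39 28 29
f 40 77 56
f 77 51 80
f 56 80 45
f 77 80 56
f 40 56 52
f 56 45 57
f 52 57 41
f 56 57 52
f 40 52 61
f 52 41 62
f 61 62 47
f 52 62 61
f 40 61 73
f 61 47 76
f 73 76 50
f 61 76 73
f 40 73 77
f 73 50 81
f 77 81 51
f 73 81 77
f 41 57 68
f 57 45 71
f 68 71 49
f 57 71 68
f 45 80 58
f 80 51 79
f 58 79 44
f 80 79 58
f 51 81 78
f 81 50 74
f 78 74 42
f 81 74 78
f 50 76 75
f 76 47 63
f 75 63 46
f 76 63 75
f 47 62 67
f 62 41 64
f 67 64 48
f 62 64 67
f 43 69 55
f 69 49 70
f 55 70 44
f 69 70 55
f 43 55 53
f 55 44 54
f 53 54 42
f 55 54 53
f 43 53 60
f 53 42 59
f 60 59 46
f 53 59 60
f 43 60 65
f 60 46 66
f 65 66 48
f 60 66 65
f 43 65 69
f 65 48 72
f 69 72 49
f 65 72 69
f 44 70 58
f 70 49 71
f 58 71 45
f 70 71 58
f 42 54 78
f 54 44 79
f 78 79 51
f 54 79 78
f 46 59 75
f 59 42 74
f 75 74 50
f 59 74 75
f 48 66 67
f 66 46 63
f 67 63 47
f 66 63 67
f 49 72 68
f 72 48 64
f 68 64 41
f 72 64 68



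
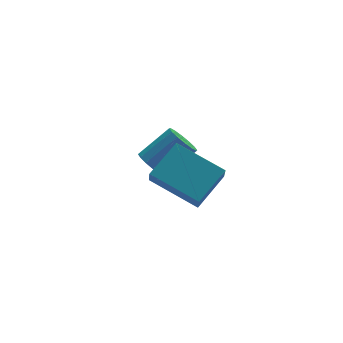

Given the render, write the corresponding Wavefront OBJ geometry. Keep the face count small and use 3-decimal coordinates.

v -3.246 0.406 -1.995
v -2.864 0.093 -2.419
v -1.733 0.242 -1.508
v -2.114 0.554 -1.085
v -2.839 0.418 -2.502
v -1.708 0.567 -1.592
v -2.923 0.74 -2.45
v -1.792 0.888 -1.54
v -3.094 0.972 -2.276
v -1.962 1.12 -1.366
v -3.305 1.052 -2.027
v -2.174 1.201 -1.116
v -3.5 0.959 -1.769
v -2.369 1.108 -0.859
v -3.627 0.718 -1.572
v -2.496 0.867 -0.661
v -3.652 0.393 -1.488
v -2.521 0.542 -0.578
v -3.568 0.072 -1.54
v -2.437 0.22 -0.63
v -3.398 -0.16 -1.714
v -2.266 -0.012 -0.804
v -3.186 -0.241 -1.964
v -2.055 -0.092 -1.053
v -2.991 -0.148 -2.221
v -1.86 0.001 -1.311
v -3.062 -3.549 -0.995
v -3.24 -4.133 -0.191
v -4.231 -2.289 -0.337
v -4.408 -2.873 0.467
v -1.972 -2.907 -0.287
v -2.149 -3.491 0.517
v -3.14 -1.647 0.371
v -3.318 -2.231 1.175
f 2 1 5
f 2 5 3
f 3 5 6
f 3 6 4
f 5 1 7
f 5 7 6
f 6 7 8
f 6 8 4
f 7 1 9
f 7 9 8
f 8 9 10
f 8 10 4
f 9 1 11
f 9 11 10
f 10 11 12
f 10 12 4
f 11 1 13
f 11 13 12
f 12 13 14
f 12 14 4
f 13 1 15
f 13 15 14
f 14 15 16
f 14 16 4
f 15 1 17
f 15 17 16
f 16 17 18
f 16 18 4
f 17 1 19
f 17 19 18
f 18 19 20
f 18 20 4
f 19 1 21
f 19 21 20
f 20 21 22
f 20 22 4
f 21 1 23
f 21 23 22
f 22 23 24
f 22 24 4
f 23 1 25
f 23 25 24
f 24 25 26
f 24 26 4
f 25 1 2
f 25 2 26
f 26 2 3
f 26 3 4
f 28 30 27
f 31 28 27
f 27 30 29
f 29 31 27
f 28 34 30
f 32 28 31
f 32 34 28
f 30 34 29
f 33 31 29
f 29 34 33
f 33 32 31
f 34 32 33



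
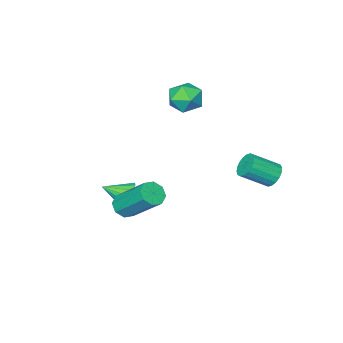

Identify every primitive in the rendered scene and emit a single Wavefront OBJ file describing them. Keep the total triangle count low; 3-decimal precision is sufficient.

v 2.619 1.509 -0.165
v 3.189 1.66 -0.196
v 2.89 3.081 1.194
v 2.321 2.931 1.225
v 2.933 1.891 -0.488
v 2.634 3.312 0.902
v 2.493 1.899 -0.59
v 2.195 3.32 0.8
v 2.127 1.678 -0.443
v 1.829 3.099 0.946
v 2.05 1.359 -0.134
v 1.751 2.78 1.256
v 2.306 1.128 0.158
v 2.007 2.549 1.548
v 2.745 1.12 0.26
v 2.447 2.541 1.65
v 3.111 1.341 0.114
v 2.813 2.762 1.503
v 0.953 -0.508 -1.401
v 1.354 -0.404 -1.927
v 1.767 -1.212 -0.919
v 1.436 -0.154 -1.701
v 1.389 0.001 -1.395
v 1.224 0.02 -1.09
v 0.987 -0.103 -0.869
v 0.741 -0.334 -0.79
v 0.551 -0.612 -0.875
v 0.469 -0.862 -1.102
v 0.517 -1.017 -1.408
v 0.681 -1.035 -1.713
v 0.919 -0.913 -1.934
v 1.165 -0.682 -2.013
v -3.041 3.714 0.416
v -2.844 3.422 -0.07
v -1.861 2.874 0.659
v -2.059 3.166 1.144
v -2.708 3.652 -0.08
v -1.726 3.104 0.649
v -2.639 3.894 0.009
v -1.656 3.347 0.737
v -2.649 4.101 0.178
v -1.667 3.553 0.906
v -2.737 4.23 0.394
v -1.755 3.683 1.122
v -2.885 4.258 0.614
v -1.903 3.711 1.343
v -3.064 4.178 0.795
v -2.082 3.63 1.524
v -3.239 4.006 0.901
v -2.256 3.458 1.63
v -3.374 3.776 0.911
v -2.392 3.228 1.64
v -3.444 3.533 0.823
v -2.461 2.986 1.551
v -3.433 3.327 0.654
v -2.451 2.779 1.382
v -3.345 3.197 0.438
v -2.363 2.65 1.166
v -3.197 3.169 0.217
v -2.215 2.622 0.946
v -3.018 3.25 0.036
v -2.036 2.702 0.765
v -2.771 -0.45 2.468
v -1.98 -0.702 2.28
v -2.92 -1.538 3.3
v -2.129 -1.79 3.112
v -2.252 -1.086 3.575
v -2.16 -0.414 3.06
v -2.74 -1.826 2.52
v -2.648 -1.154 2.005
v -1.961 -1.553 2.312
v -1.659 -1.096 2.964
v -3.241 -1.144 2.616
v -2.939 -0.687 3.268
f 2 1 5
f 2 5 3
f 3 5 6
f 3 6 4
f 5 1 7
f 5 7 6
f 6 7 8
f 6 8 4
f 7 1 9
f 7 9 8
f 8 9 10
f 8 10 4
f 9 1 11
f 9 11 10
f 10 11 12
f 10 12 4
f 11 1 13
f 11 13 12
f 12 13 14
f 12 14 4
f 13 1 15
f 13 15 14
f 14 15 16
f 14 16 4
f 15 1 17
f 15 17 16
f 16 17 18
f 16 18 4
f 17 1 2
f 17 2 18
f 18 2 3
f 18 3 4
f 20 19 22
f 20 22 21
f 22 19 23
f 22 23 21
f 23 19 24
f 23 24 21
f 24 19 25
f 24 25 21
f 25 19 26
f 25 26 21
f 26 19 27
f 26 27 21
f 27 19 28
f 27 28 21
f 28 19 29
f 28 29 21
f 29 19 30
f 29 30 21
f 30 19 31
f 30 31 21
f 31 19 32
f 31 32 21
f 32 19 20
f 32 20 21
f 34 33 37
f 34 37 35
f 35 37 38
f 35 38 36
f 37 33 39
f 37 39 38
f 38 39 40
f 38 40 36
f 39 33 41
f 39 41 40
f 40 41 42
f 40 42 36
f 41 33 43
f 41 43 42
f 42 43 44
f 42 44 36
f 43 33 45
f 43 45 44
f 44 45 46
f 44 46 36
f 45 33 47
f 45 47 46
f 46 47 48
f 46 48 36
f 47 33 49
f 47 49 48
f 48 49 50
f 48 50 36
f 49 33 51
f 49 51 50
f 50 51 52
f 50 52 36
f 51 33 53
f 51 53 52
f 52 53 54
f 52 54 36
f 53 33 55
f 53 55 54
f 54 55 56
f 54 56 36
f 55 33 57
f 55 57 56
f 56 57 58
f 56 58 36
f 57 33 59
f 57 59 58
f 58 59 60
f 58 60 36
f 59 33 61
f 59 61 60
f 60 61 62
f 60 62 36
f 61 33 34
f 61 34 62
f 62 34 35
f 62 35 36
f 63 74 68
f 63 68 64
f 63 64 70
f 63 70 73
f 63 73 74
f 64 68 72
f 68 74 67
f 74 73 65
f 73 70 69
f 70 64 71
f 66 72 67
f 66 67 65
f 66 65 69
f 66 69 71
f 66 71 72
f 67 72 68
f 65 67 74
f 69 65 73
f 71 69 70
f 72 71 64



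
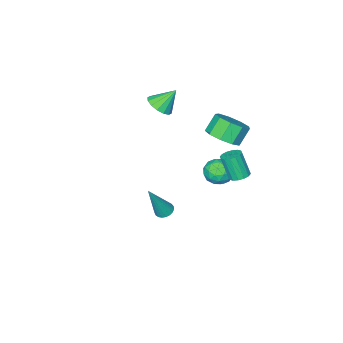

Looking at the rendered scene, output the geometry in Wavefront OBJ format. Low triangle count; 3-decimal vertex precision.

v -3.021 0.432 1.561
v -2.207 0.334 2.183
v -2.944 0.289 3.142
v -3.759 0.388 2.519
v -2.362 1.016 2.096
v -3.1 0.971 3.054
v -2.826 1.424 1.758
v -3.563 1.38 2.716
v -3.381 1.369 1.328
v -4.119 1.324 2.286
v -3.768 0.875 1.007
v -4.506 0.83 1.965
v -3.805 0.174 0.945
v -4.543 0.129 1.903
v -3.476 -0.406 1.172
v -4.214 -0.451 2.13
v -2.934 -0.594 1.58
v -3.671 -0.639 2.538
v -2.432 -0.301 1.98
v -3.17 -0.346 2.938
v -1.675 -3.161 2.669
v -0.985 -2.99 3.099
v -2.465 -2.739 3.771
v -1.08 -2.626 2.891
v -1.334 -2.405 2.624
v -1.679 -2.387 2.369
v -2.023 -2.576 2.195
v -2.274 -2.922 2.147
v -2.364 -3.332 2.24
v -2.269 -3.696 2.447
v -2.015 -3.917 2.714
v -1.67 -3.935 2.969
v -1.326 -3.746 3.144
v -1.075 -3.4 3.191
v -4.096 -0.068 -2.228
v -3.637 -0.182 -2.999
v -4.143 -1.518 -2.041
v -3.684 -1.632 -2.812
v -3.275 -1.271 -2.091
v -3.246 -0.374 -2.206
v -4.534 -1.326 -2.834
v -4.505 -0.429 -2.949
v -3.908 -0.959 -3.373
v -3.129 -0.925 -2.914
v -4.651 -0.775 -2.126
v -3.872 -0.741 -1.667
v -3.863 0.003 -2.63
v -3.917 -1.703 -2.41
v -3.677 -1.49 -1.987
v -3.407 -1.557 -2.44
v -3.633 -0.111 -2.164
v -3.363 -0.178 -2.617
v -3.15 -0.818 -2.083
v -4.417 -1.522 -2.423
v -4.147 -1.589 -2.876
v -4.373 -0.143 -2.6
v -4.103 -0.21 -3.053
v -4.63 -0.882 -2.957
v -3.752 -0.521 -3.303
v -3.779 -1.374 -3.193
v -4.279 -1.194 -3.206
v -4.262 -0.667 -3.273
v -3.294 -0.501 -3.033
v -3.322 -1.354 -2.923
v -3.081 -1.141 -2.499
v -3.064 -0.615 -2.567
v -3.453 -0.958 -3.253
v -4.458 -0.346 -2.117
v -4.486 -1.199 -2.007
v -4.716 -1.085 -2.473
v -4.699 -0.559 -2.541
v -4.001 -0.326 -1.847
v -4.028 -1.179 -1.737
v -3.518 -1.033 -1.767
v -3.501 -0.506 -1.834
v -4.327 -0.742 -1.787
v 3.076 3.166 0.754
v 3.533 3.062 0.53
v 4.024 3.094 2.726
v 3.535 3.278 0.537
v 3.457 3.475 0.582
v 3.314 3.618 0.656
v 3.129 3.683 0.747
v 2.935 3.659 0.84
v 2.765 3.55 0.917
v 2.649 3.374 0.966
v 2.607 3.162 0.979
v 2.646 2.951 0.952
v 2.759 2.777 0.892
v 2.927 2.671 0.807
v 3.121 2.65 0.713
v 3.307 2.718 0.626
v 3.453 2.864 0.561
v -3.281 1.568 -0.973
v -2.86 1.175 -1.173
v -2.738 0.579 0.252
v -3.159 0.972 0.453
v -2.697 1.429 -1.081
v -2.575 0.833 0.345
v -2.691 1.721 -0.96
v -2.568 1.125 0.466
v -2.843 1.971 -0.842
v -2.72 1.375 0.584
v -3.112 2.114 -0.759
v -2.989 1.518 0.666
v -3.427 2.11 -0.734
v -3.304 1.514 0.692
v -3.702 1.961 -0.772
v -3.58 1.365 0.653
v -3.865 1.707 -0.865
v -3.743 1.111 0.561
v -3.872 1.415 -0.986
v -3.749 0.819 0.44
v -3.72 1.165 -1.104
v -3.597 0.569 0.322
v -3.451 1.022 -1.186
v -3.328 0.426 0.239
v -3.136 1.026 -1.212
v -3.013 0.43 0.214
f 2 1 5
f 2 5 3
f 3 5 6
f 3 6 4
f 5 1 7
f 5 7 6
f 6 7 8
f 6 8 4
f 7 1 9
f 7 9 8
f 8 9 10
f 8 10 4
f 9 1 11
f 9 11 10
f 10 11 12
f 10 12 4
f 11 1 13
f 11 13 12
f 12 13 14
f 12 14 4
f 13 1 15
f 13 15 14
f 14 15 16
f 14 16 4
f 15 1 17
f 15 17 16
f 16 17 18
f 16 18 4
f 17 1 19
f 17 19 18
f 18 19 20
f 18 20 4
f 19 1 2
f 19 2 20
f 20 2 3
f 20 3 4
f 22 21 24
f 22 24 23
f 24 21 25
f 24 25 23
f 25 21 26
f 25 26 23
f 26 21 27
f 26 27 23
f 27 21 28
f 27 28 23
f 28 21 29
f 28 29 23
f 29 21 30
f 29 30 23
f 30 21 31
f 30 31 23
f 31 21 32
f 31 32 23
f 32 21 33
f 32 33 23
f 33 21 34
f 33 34 23
f 34 21 22
f 34 22 23
f 35 72 51
f 72 46 75
f 51 75 40
f 72 75 51
f 35 51 47
f 51 40 52
f 47 52 36
f 51 52 47
f 35 47 56
f 47 36 57
f 56 57 42
f 47 57 56
f 35 56 68
f 56 42 71
f 68 71 45
f 56 71 68
f 35 68 72
f 68 45 76
f 72 76 46
f 68 76 72
f 36 52 63
f 52 40 66
f 63 66 44
f 52 66 63
f 40 75 53
f 75 46 74
f 53 74 39
f 75 74 53
f 46 76 73
f 76 45 69
f 73 69 37
f 76 69 73
f 45 71 70
f 71 42 58
f 70 58 41
f 71 58 70
f 42 57 62
f 57 36 59
f 62 59 43
f 57 59 62
f 38 64 50
f 64 44 65
f 50 65 39
f 64 65 50
f 38 50 48
f 50 39 49
f 48 49 37
f 50 49 48
f 38 48 55
f 48 37 54
f 55 54 41
f 48 54 55
f 38 55 60
f 55 41 61
f 60 61 43
f 55 61 60
f 38 60 64
f 60 43 67
f 64 67 44
f 60 67 64
f 39 65 53
f 65 44 66
f 53 66 40
f 65 66 53
f 37 49 73
f 49 39 74
f 73 74 46
f 49 74 73
f 41 54 70
f 54 37 69
f 70 69 45
f 54 69 70
f 43 61 62
f 61 41 58
f 62 58 42
f 61 58 62
f 44 67 63
f 67 43 59
f 63 59 36
f 67 59 63
f 78 77 80
f 78 80 79
f 80 77 81
f 80 81 79
f 81 77 82
f 81 82 79
f 82 77 83
f 82 83 79
f 83 77 84
f 83 84 79
f 84 77 85
f 84 85 79
f 85 77 86
f 85 86 79
f 86 77 87
f 86 87 79
f 87 77 88
f 87 88 79
f 88 77 89
f 88 89 79
f 89 77 90
f 89 90 79
f 90 77 91
f 90 91 79
f 91 77 92
f 91 92 79
f 92 77 93
f 92 93 79
f 93 77 78
f 93 78 79
f 95 94 98
f 95 98 96
f 96 98 99
f 96 99 97
f 98 94 100
f 98 100 99
f 99 100 101
f 99 101 97
f 100 94 102
f 100 102 101
f 101 102 103
f 101 103 97
f 102 94 104
f 102 104 103
f 103 104 105
f 103 105 97
f 104 94 106
f 104 106 105
f 105 106 107
f 105 107 97
f 106 94 108
f 106 108 107
f 107 108 109
f 107 109 97
f 108 94 110
f 108 110 109
f 109 110 111
f 109 111 97
f 110 94 112
f 110 112 111
f 111 112 113
f 111 113 97
f 112 94 114
f 112 114 113
f 113 114 115
f 113 115 97
f 114 94 116
f 114 116 115
f 115 116 117
f 115 117 97
f 116 94 118
f 116 118 117
f 117 118 119
f 117 119 97
f 118 94 95
f 118 95 119
f 119 95 96
f 119 96 97



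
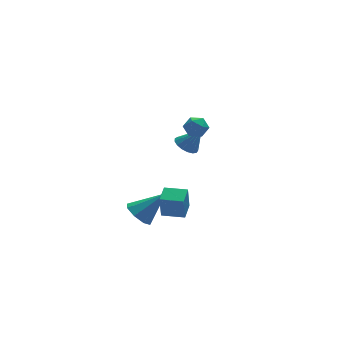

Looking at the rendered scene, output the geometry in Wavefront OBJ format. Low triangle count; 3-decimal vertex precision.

v -0.51 -1.683 3.219
v -0.15 -2.012 3.728
v -1.43 -1.648 3.892
v -1.07 -1.977 4.401
v -0.904 -1.315 4.223
v -0.336 -1.337 3.807
v -1.244 -2.323 3.813
v -0.676 -2.345 3.397
v -0.604 -2.407 4.095
v -0.394 -1.784 4.349
v -1.186 -1.876 3.271
v -0.976 -1.253 3.525
v -2.24 -4.193 -1.055
v -2.377 -4.343 0.269
v -3.261 -3.544 -1.088
v -3.398 -3.694 0.237
v -1.682 -3.306 -0.897
v -1.819 -3.456 0.428
v -2.703 -2.657 -0.929
v -2.84 -2.807 0.395
v -3.211 0.117 -3.517
v -2.796 -0.505 -4.018
v -1.749 -0.017 -2.143
v -2.593 0.135 -4.172
v -2.752 0.765 -3.941
v -3.179 1.015 -3.462
v -3.625 0.739 -3.015
v -3.828 0.099 -2.862
v -3.669 -0.531 -3.092
v -3.242 -0.781 -3.571
v 0.343 2.618 -0.539
v 0.729 2.087 -0.901
v 1.097 2.322 0.699
v 0.925 2.384 -0.95
v 0.988 2.734 -0.904
v 0.903 3.058 -0.775
v 0.689 3.281 -0.592
v 0.396 3.352 -0.396
v 0.091 3.255 -0.234
v -0.156 3.012 -0.141
v -0.289 2.679 -0.14
v -0.277 2.331 -0.23
v -0.124 2.05 -0.391
v 0.137 1.898 -0.586
v 0.445 1.912 -0.77
f 1 12 6
f 1 6 2
f 1 2 8
f 1 8 11
f 1 11 12
f 2 6 10
f 6 12 5
f 12 11 3
f 11 8 7
f 8 2 9
f 4 10 5
f 4 5 3
f 4 3 7
f 4 7 9
f 4 9 10
f 5 10 6
f 3 5 12
f 7 3 11
f 9 7 8
f 10 9 2
f 14 16 13
f 17 14 13
f 13 16 15
f 15 17 13
f 14 20 16
f 18 14 17
f 18 20 14
f 16 20 15
f 19 17 15
f 15 20 19
f 19 18 17
f 20 18 19
f 22 21 24
f 22 24 23
f 24 21 25
f 24 25 23
f 25 21 26
f 25 26 23
f 26 21 27
f 26 27 23
f 27 21 28
f 27 28 23
f 28 21 29
f 28 29 23
f 29 21 30
f 29 30 23
f 30 21 22
f 30 22 23
f 32 31 34
f 32 34 33
f 34 31 35
f 34 35 33
f 35 31 36
f 35 36 33
f 36 31 37
f 36 37 33
f 37 31 38
f 37 38 33
f 38 31 39
f 38 39 33
f 39 31 40
f 39 40 33
f 40 31 41
f 40 41 33
f 41 31 42
f 41 42 33
f 42 31 43
f 42 43 33
f 43 31 44
f 43 44 33
f 44 31 45
f 44 45 33
f 45 31 32
f 45 32 33



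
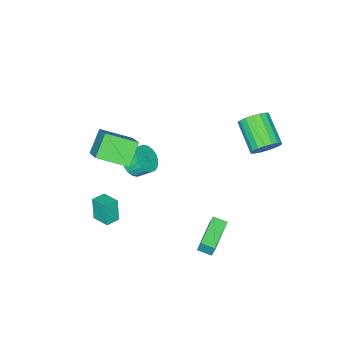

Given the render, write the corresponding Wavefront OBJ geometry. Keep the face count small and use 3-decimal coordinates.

v 0.059 2.529 -2.74
v 0.085 2.815 -1.824
v -0.255 3.317 -2.977
v -0.228 3.603 -2.061
v 2.048 3.237 -3.019
v 2.075 3.523 -2.103
v 1.735 4.025 -3.256
v 1.761 4.311 -2.34
v -3.18 3.963 2.824
v -2.713 4.217 3.612
v -3.613 2.61 4.663
v -4.08 2.357 3.876
v -3.072 4.437 3.641
v -3.972 2.831 4.692
v -3.453 4.564 3.508
v -4.353 2.957 4.559
v -3.78 4.571 3.24
v -4.68 2.965 4.291
v -3.988 4.458 2.889
v -4.888 2.852 3.941
v -4.036 4.248 2.526
v -4.936 2.641 3.577
v -3.914 3.98 2.222
v -4.814 2.374 3.273
v -3.647 3.71 2.037
v -4.547 2.103 3.088
v -3.288 3.489 2.008
v -4.188 1.883 3.059
v -2.907 3.363 2.141
v -3.807 1.756 3.192
v -2.58 3.355 2.409
v -3.48 1.749 3.46
v -2.372 3.468 2.759
v -3.272 1.862 3.811
v -2.324 3.679 3.123
v -3.224 2.072 4.174
v -2.446 3.946 3.427
v -3.346 2.34 4.478
v -1.301 -4.229 -2.723
v -0.551 -3.665 -2.966
v -0.908 -2.886 -2.26
v -1.659 -3.451 -2.017
v -0.855 -3.547 -3.249
v -1.212 -2.769 -2.543
v -1.247 -3.565 -3.428
v -1.605 -2.787 -2.722
v -1.651 -3.714 -3.467
v -2.008 -2.936 -2.761
v -1.984 -3.966 -3.359
v -2.342 -3.187 -2.653
v -2.183 -4.269 -3.125
v -2.54 -3.491 -2.419
v -2.207 -4.565 -2.811
v -2.564 -3.786 -2.105
v -2.052 -4.794 -2.48
v -2.409 -4.015 -1.774
v -1.748 -4.911 -2.197
v -2.105 -4.133 -1.491
v -1.355 -4.893 -2.018
v -1.713 -4.115 -1.312
v -0.952 -4.744 -1.979
v -1.309 -3.966 -1.273
v -0.618 -4.493 -2.087
v -0.976 -3.714 -1.381
v -0.42 -4.189 -2.321
v -0.777 -3.411 -1.615
v -0.396 -3.894 -2.635
v -0.753 -3.115 -1.929
v 3.344 -2.359 -2.243
v 3.092 -2.647 -0.813
v 3.488 -1.235 -1.991
v 3.236 -1.524 -0.561
v 4.204 -2.496 -2.119
v 3.952 -2.785 -0.689
v 4.348 -1.373 -1.867
v 4.096 -1.661 -0.437
v 1.431 -2.64 0.86
v 0.267 -2.888 2.031
v 2.288 -1.432 1.968
v 1.124 -1.68 3.139
v 2.536 -4.14 1.641
v 1.372 -4.388 2.812
v 3.393 -2.932 2.749
v 2.229 -3.18 3.92
f 2 4 1
f 5 2 1
f 1 4 3
f 3 5 1
f 2 8 4
f 6 2 5
f 6 8 2
f 4 8 3
f 7 5 3
f 3 8 7
f 7 6 5
f 8 6 7
f 10 9 13
f 10 13 11
f 11 13 14
f 11 14 12
f 13 9 15
f 13 15 14
f 14 15 16
f 14 16 12
f 15 9 17
f 15 17 16
f 16 17 18
f 16 18 12
f 17 9 19
f 17 19 18
f 18 19 20
f 18 20 12
f 19 9 21
f 19 21 20
f 20 21 22
f 20 22 12
f 21 9 23
f 21 23 22
f 22 23 24
f 22 24 12
f 23 9 25
f 23 25 24
f 24 25 26
f 24 26 12
f 25 9 27
f 25 27 26
f 26 27 28
f 26 28 12
f 27 9 29
f 27 29 28
f 28 29 30
f 28 30 12
f 29 9 31
f 29 31 30
f 30 31 32
f 30 32 12
f 31 9 33
f 31 33 32
f 32 33 34
f 32 34 12
f 33 9 35
f 33 35 34
f 34 35 36
f 34 36 12
f 35 9 37
f 35 37 36
f 36 37 38
f 36 38 12
f 37 9 10
f 37 10 38
f 38 10 11
f 38 11 12
f 40 39 43
f 40 43 41
f 41 43 44
f 41 44 42
f 43 39 45
f 43 45 44
f 44 45 46
f 44 46 42
f 45 39 47
f 45 47 46
f 46 47 48
f 46 48 42
f 47 39 49
f 47 49 48
f 48 49 50
f 48 50 42
f 49 39 51
f 49 51 50
f 50 51 52
f 50 52 42
f 51 39 53
f 51 53 52
f 52 53 54
f 52 54 42
f 53 39 55
f 53 55 54
f 54 55 56
f 54 56 42
f 55 39 57
f 55 57 56
f 56 57 58
f 56 58 42
f 57 39 59
f 57 59 58
f 58 59 60
f 58 60 42
f 59 39 61
f 59 61 60
f 60 61 62
f 60 62 42
f 61 39 63
f 61 63 62
f 62 63 64
f 62 64 42
f 63 39 65
f 63 65 64
f 64 65 66
f 64 66 42
f 65 39 67
f 65 67 66
f 66 67 68
f 66 68 42
f 67 39 40
f 67 40 68
f 68 40 41
f 68 41 42
f 70 72 69
f 73 70 69
f 69 72 71
f 71 73 69
f 70 76 72
f 74 70 73
f 74 76 70
f 72 76 71
f 75 73 71
f 71 76 75
f 75 74 73
f 76 74 75
f 78 80 77
f 81 78 77
f 77 80 79
f 79 81 77
f 78 84 80
f 82 78 81
f 82 84 78
f 80 84 79
f 83 81 79
f 79 84 83
f 83 82 81
f 84 82 83



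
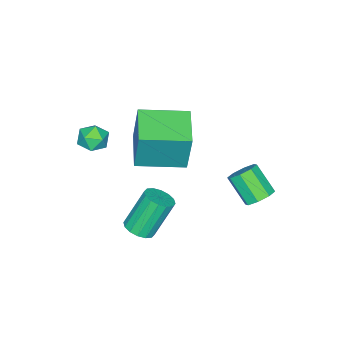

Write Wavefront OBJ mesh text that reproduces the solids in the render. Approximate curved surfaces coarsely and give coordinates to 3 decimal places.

v 2.299 -2.741 1.66
v 2.977 -2.556 1.791
v 2.663 -3.724 1.169
v 3.341 -3.539 1.3
v 2.906 -3.71 1.841
v 2.681 -3.102 2.145
v 2.959 -3.178 0.815
v 2.734 -2.57 1.119
v 3.385 -2.826 1.269
v 3.352 -3.154 1.903
v 2.288 -3.126 1.057
v 2.255 -3.454 1.691
v 3.478 -0.527 -2.425
v 4.045 -0.201 -2.239
v 3.249 0.253 -0.609
v 2.682 -0.073 -0.795
v 3.849 0.042 -2.402
v 3.054 0.496 -0.772
v 3.554 0.133 -2.571
v 2.758 0.586 -0.941
v 3.239 0.047 -2.701
v 2.443 0.5 -1.071
v 2.987 -0.193 -2.757
v 2.192 0.26 -1.127
v 2.867 -0.522 -2.724
v 2.072 -0.069 -1.094
v 2.911 -0.853 -2.611
v 2.115 -0.399 -0.981
v 3.106 -1.096 -2.448
v 2.311 -0.642 -0.818
v 3.402 -1.186 -2.279
v 2.606 -0.733 -0.649
v 3.717 -1.1 -2.149
v 2.921 -0.647 -0.519
v 3.968 -0.86 -2.093
v 3.173 -0.407 -0.463
v 4.088 -0.531 -2.126
v 3.293 -0.078 -0.496
v -0.746 2.445 -2.264
v -0.344 2.004 -2.61
v -0.552 0.994 -1.562
v -0.954 1.435 -1.216
v -0.071 2.301 -2.269
v -0.279 1.291 -1.221
v -0.194 2.683 -1.925
v -0.402 1.673 -0.878
v -0.64 2.925 -1.78
v -0.848 1.915 -0.732
v -1.148 2.886 -1.918
v -1.356 1.876 -0.87
v -1.421 2.589 -2.259
v -1.629 1.579 -1.211
v -1.298 2.207 -2.602
v -1.506 1.197 -1.555
v -0.852 1.965 -2.748
v -1.06 0.955 -1.7
v -0.665 -3.707 -1.352
v -0.517 -3.346 0.681
v -1.959 -1.99 -1.563
v -1.811 -1.629 0.47
v 0.811 -2.631 -1.65
v 0.959 -2.27 0.383
v -0.483 -0.914 -1.861
v -0.335 -0.553 0.172
f 1 12 6
f 1 6 2
f 1 2 8
f 1 8 11
f 1 11 12
f 2 6 10
f 6 12 5
f 12 11 3
f 11 8 7
f 8 2 9
f 4 10 5
f 4 5 3
f 4 3 7
f 4 7 9
f 4 9 10
f 5 10 6
f 3 5 12
f 7 3 11
f 9 7 8
f 10 9 2
f 14 13 17
f 14 17 15
f 15 17 18
f 15 18 16
f 17 13 19
f 17 19 18
f 18 19 20
f 18 20 16
f 19 13 21
f 19 21 20
f 20 21 22
f 20 22 16
f 21 13 23
f 21 23 22
f 22 23 24
f 22 24 16
f 23 13 25
f 23 25 24
f 24 25 26
f 24 26 16
f 25 13 27
f 25 27 26
f 26 27 28
f 26 28 16
f 27 13 29
f 27 29 28
f 28 29 30
f 28 30 16
f 29 13 31
f 29 31 30
f 30 31 32
f 30 32 16
f 31 13 33
f 31 33 32
f 32 33 34
f 32 34 16
f 33 13 35
f 33 35 34
f 34 35 36
f 34 36 16
f 35 13 37
f 35 37 36
f 36 37 38
f 36 38 16
f 37 13 14
f 37 14 38
f 38 14 15
f 38 15 16
f 40 39 43
f 40 43 41
f 41 43 44
f 41 44 42
f 43 39 45
f 43 45 44
f 44 45 46
f 44 46 42
f 45 39 47
f 45 47 46
f 46 47 48
f 46 48 42
f 47 39 49
f 47 49 48
f 48 49 50
f 48 50 42
f 49 39 51
f 49 51 50
f 50 51 52
f 50 52 42
f 51 39 53
f 51 53 52
f 52 53 54
f 52 54 42
f 53 39 55
f 53 55 54
f 54 55 56
f 54 56 42
f 55 39 40
f 55 40 56
f 56 40 41
f 56 41 42
f 58 60 57
f 61 58 57
f 57 60 59
f 59 61 57
f 58 64 60
f 62 58 61
f 62 64 58
f 60 64 59
f 63 61 59
f 59 64 63
f 63 62 61
f 64 62 63



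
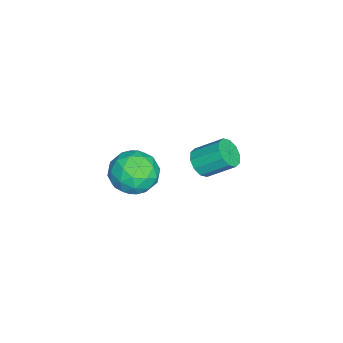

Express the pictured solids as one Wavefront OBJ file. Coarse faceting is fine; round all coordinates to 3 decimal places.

v -1.556 3.238 -3.358
v -1.037 3.631 -3.856
v -1.065 4.956 -2.84
v -1.584 4.562 -2.342
v -1.509 3.736 -4.007
v -1.537 5.061 -2.991
v -1.999 3.652 -3.91
v -2.027 4.977 -2.894
v -2.32 3.409 -3.602
v -2.348 4.734 -2.586
v -2.349 3.1 -3.201
v -2.377 4.425 -2.185
v -2.075 2.844 -2.86
v -2.103 4.169 -1.844
v -1.603 2.739 -2.709
v -1.631 4.064 -1.693
v -1.113 2.823 -2.806
v -1.141 4.148 -1.79
v -0.792 3.066 -3.114
v -0.82 4.391 -2.098
v -0.763 3.375 -3.515
v -0.791 4.7 -2.499
v 4.285 2.474 1.111
v 4.876 1.729 0.382
v 3.044 1.051 1.558
v 3.635 0.306 0.829
v 4.148 0.684 1.845
v 4.915 1.563 1.568
v 3.005 1.217 0.372
v 3.772 2.096 0.095
v 4.085 0.952 -0.075
v 4.792 0.622 0.835
v 3.128 2.158 1.105
v 3.835 1.828 2.015
v 4.689 2.226 0.707
v 3.231 0.554 1.233
v 3.532 0.776 1.83
v 3.88 0.338 1.401
v 4.712 2.128 1.404
v 5.06 1.69 0.976
v 4.632 1.076 1.836
v 2.86 1.09 0.964
v 3.208 0.652 0.536
v 4.04 2.442 0.539
v 4.388 2.004 0.11
v 3.288 1.704 0.104
v 4.572 1.332 0.01
v 3.843 0.496 0.273
v 3.472 1.031 0.004
v 3.923 1.548 -0.158
v 4.987 1.138 0.545
v 4.258 0.302 0.808
v 4.56 0.523 1.405
v 5.01 1.04 1.242
v 4.522 0.681 0.276
v 3.662 2.478 1.132
v 2.933 1.642 1.395
v 2.91 1.74 0.698
v 3.36 2.257 0.535
v 4.077 2.284 1.667
v 3.348 1.448 1.93
v 3.997 1.232 2.098
v 4.448 1.749 1.936
v 3.398 2.099 1.664
f 2 1 5
f 2 5 3
f 3 5 6
f 3 6 4
f 5 1 7
f 5 7 6
f 6 7 8
f 6 8 4
f 7 1 9
f 7 9 8
f 8 9 10
f 8 10 4
f 9 1 11
f 9 11 10
f 10 11 12
f 10 12 4
f 11 1 13
f 11 13 12
f 12 13 14
f 12 14 4
f 13 1 15
f 13 15 14
f 14 15 16
f 14 16 4
f 15 1 17
f 15 17 16
f 16 17 18
f 16 18 4
f 17 1 19
f 17 19 18
f 18 19 20
f 18 20 4
f 19 1 21
f 19 21 20
f 20 21 22
f 20 22 4
f 21 1 2
f 21 2 22
f 22 2 3
f 22 3 4
f 23 60 39
f 60 34 63
f 39 63 28
f 60 63 39
f 23 39 35
f 39 28 40
f 35 40 24
f 39 40 35
f 23 35 44
f 35 24 45
f 44 45 30
f 35 45 44
f 23 44 56
f 44 30 59
f 56 59 33
f 44 59 56
f 23 56 60
f 56 33 64
f 60 64 34
f 56 64 60
f 24 40 51
f 40 28 54
f 51 54 32
f 40 54 51
f 28 63 41
f 63 34 62
f 41 62 27
f 63 62 41
f 34 64 61
f 64 33 57
f 61 57 25
f 64 57 61
f 33 59 58
f 59 30 46
f 58 46 29
f 59 46 58
f 30 45 50
f 45 24 47
f 50 47 31
f 45 47 50
f 26 52 38
f 52 32 53
f 38 53 27
f 52 53 38
f 26 38 36
f 38 27 37
f 36 37 25
f 38 37 36
f 26 36 43
f 36 25 42
f 43 42 29
f 36 42 43
f 26 43 48
f 43 29 49
f 48 49 31
f 43 49 48
f 26 48 52
f 48 31 55
f 52 55 32
f 48 55 52
f 27 53 41
f 53 32 54
f 41 54 28
f 53 54 41
f 25 37 61
f 37 27 62
f 61 62 34
f 37 62 61
f 29 42 58
f 42 25 57
f 58 57 33
f 42 57 58
f 31 49 50
f 49 29 46
f 50 46 30
f 49 46 50
f 32 55 51
f 55 31 47
f 51 47 24
f 55 47 51



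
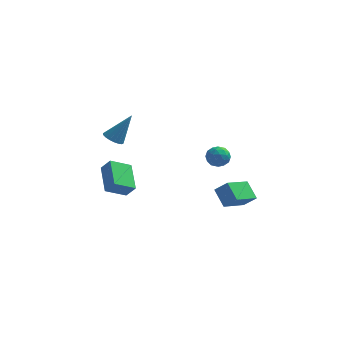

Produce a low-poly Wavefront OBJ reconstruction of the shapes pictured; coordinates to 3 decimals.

v -4.197 2.471 1.017
v -3.638 2.734 0.609
v -3.123 3.029 2.843
v -3.834 2.996 0.643
v -4.101 3.155 0.752
v -4.388 3.178 0.913
v -4.636 3.061 1.095
v -4.797 2.827 1.261
v -4.84 2.523 1.38
v -4.755 2.208 1.426
v -4.559 1.945 1.391
v -4.292 1.787 1.283
v -4.006 1.763 1.121
v -3.757 1.88 0.94
v -3.596 2.114 0.773
v -3.554 2.419 0.655
v 3.398 -3.014 -0.859
v 4.179 -3.158 -0.099
v 2.725 -2.162 -0.007
v 3.507 -2.306 0.754
v 4.393 -1.494 -1.594
v 5.175 -1.638 -0.833
v 3.721 -0.642 -0.741
v 4.502 -0.786 0.019
v -2.366 -3.081 -0.426
v -3.495 -3.785 0.287
v -2.945 -1.302 0.412
v -4.075 -2.006 1.125
v -1.765 -3.254 0.355
v -2.895 -3.958 1.068
v -2.345 -1.475 1.193
v -3.474 -2.179 1.906
v 2.155 -0.208 1.479
v 2.537 0.161 2.076
v 2.883 -1.261 1.664
v 3.265 -0.892 2.261
v 2.499 -1.103 2.347
v 2.049 -0.452 2.232
v 3.371 -0.648 1.508
v 2.921 0.003 1.393
v 3.288 -0.111 2.094
v 2.749 -0.392 2.612
v 2.671 -0.708 1.128
v 2.132 -0.989 1.646
v 2.282 0.069 1.761
v 3.138 -1.169 1.979
v 2.688 -1.293 2.029
v 2.912 -1.076 2.38
v 1.995 -0.292 1.853
v 2.22 -0.075 2.204
v 2.197 -0.817 2.363
v 3.2 -1.025 1.536
v 3.425 -0.808 1.887
v 2.508 -0.024 1.36
v 2.732 0.193 1.711
v 3.223 -0.283 1.377
v 2.948 0.126 2.123
v 3.376 -0.493 2.232
v 3.438 -0.349 1.789
v 3.174 0.033 1.721
v 2.631 -0.039 2.427
v 3.059 -0.658 2.536
v 2.609 -0.782 2.587
v 2.344 -0.4 2.519
v 3.073 -0.199 2.438
v 2.361 -0.442 1.204
v 2.789 -1.061 1.313
v 3.076 -0.7 1.221
v 2.811 -0.318 1.153
v 2.044 -0.607 1.508
v 2.472 -1.226 1.617
v 2.246 -1.133 2.019
v 1.982 -0.751 1.951
v 2.347 -0.901 1.302
f 2 1 4
f 2 4 3
f 4 1 5
f 4 5 3
f 5 1 6
f 5 6 3
f 6 1 7
f 6 7 3
f 7 1 8
f 7 8 3
f 8 1 9
f 8 9 3
f 9 1 10
f 9 10 3
f 10 1 11
f 10 11 3
f 11 1 12
f 11 12 3
f 12 1 13
f 12 13 3
f 13 1 14
f 13 14 3
f 14 1 15
f 14 15 3
f 15 1 16
f 15 16 3
f 16 1 2
f 16 2 3
f 18 20 17
f 21 18 17
f 17 20 19
f 19 21 17
f 18 24 20
f 22 18 21
f 22 24 18
f 20 24 19
f 23 21 19
f 19 24 23
f 23 22 21
f 24 22 23
f 26 28 25
f 29 26 25
f 25 28 27
f 27 29 25
f 26 32 28
f 30 26 29
f 30 32 26
f 28 32 27
f 31 29 27
f 27 32 31
f 31 30 29
f 32 30 31
f 33 70 49
f 70 44 73
f 49 73 38
f 70 73 49
f 33 49 45
f 49 38 50
f 45 50 34
f 49 50 45
f 33 45 54
f 45 34 55
f 54 55 40
f 45 55 54
f 33 54 66
f 54 40 69
f 66 69 43
f 54 69 66
f 33 66 70
f 66 43 74
f 70 74 44
f 66 74 70
f 34 50 61
f 50 38 64
f 61 64 42
f 50 64 61
f 38 73 51
f 73 44 72
f 51 72 37
f 73 72 51
f 44 74 71
f 74 43 67
f 71 67 35
f 74 67 71
f 43 69 68
f 69 40 56
f 68 56 39
f 69 56 68
f 40 55 60
f 55 34 57
f 60 57 41
f 55 57 60
f 36 62 48
f 62 42 63
f 48 63 37
f 62 63 48
f 36 48 46
f 48 37 47
f 46 47 35
f 48 47 46
f 36 46 53
f 46 35 52
f 53 52 39
f 46 52 53
f 36 53 58
f 53 39 59
f 58 59 41
f 53 59 58
f 36 58 62
f 58 41 65
f 62 65 42
f 58 65 62
f 37 63 51
f 63 42 64
f 51 64 38
f 63 64 51
f 35 47 71
f 47 37 72
f 71 72 44
f 47 72 71
f 39 52 68
f 52 35 67
f 68 67 43
f 52 67 68
f 41 59 60
f 59 39 56
f 60 56 40
f 59 56 60
f 42 65 61
f 65 41 57
f 61 57 34
f 65 57 61



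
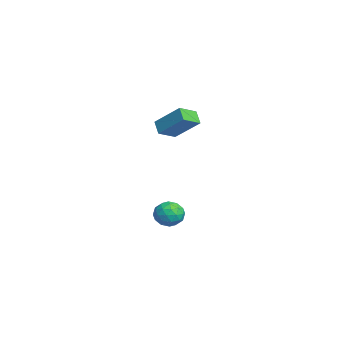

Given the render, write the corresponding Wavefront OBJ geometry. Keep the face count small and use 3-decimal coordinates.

v -2.808 -3.071 2.584
v -3.53 -3.189 3.221
v -1.861 -1.81 3.894
v -2.583 -1.929 4.53
v -2.177 -4.091 3.11
v -2.899 -4.21 3.746
v -1.23 -2.831 4.419
v -1.952 -2.949 5.056
v -3.588 -2.959 -3.176
v -2.98 -2.655 -3.85
v -2.68 -4.185 -2.91
v -2.072 -3.881 -3.584
v -2.16 -3.395 -2.764
v -2.721 -2.637 -2.929
v -2.939 -4.203 -3.831
v -3.5 -3.445 -3.996
v -2.579 -3.424 -4.255
v -2.098 -2.924 -3.595
v -3.562 -3.916 -3.165
v -3.081 -3.416 -2.505
v -3.364 -2.7 -3.536
v -2.296 -4.14 -3.224
v -2.348 -3.855 -2.742
v -1.991 -3.676 -3.138
v -3.212 -2.689 -2.995
v -2.854 -2.51 -3.391
v -2.372 -2.945 -2.753
v -2.806 -4.33 -3.369
v -2.448 -4.151 -3.765
v -3.669 -3.164 -3.622
v -3.312 -2.985 -4.018
v -3.288 -3.895 -4.007
v -2.771 -2.973 -4.17
v -2.237 -3.693 -4.014
v -2.746 -3.882 -4.159
v -3.076 -3.437 -4.256
v -2.488 -2.679 -3.783
v -1.954 -3.399 -3.626
v -2.006 -3.114 -3.145
v -2.336 -2.669 -3.241
v -2.252 -3.131 -4.021
v -3.706 -3.441 -3.134
v -3.172 -4.161 -2.977
v -3.324 -4.171 -3.519
v -3.654 -3.726 -3.615
v -3.423 -3.147 -2.746
v -2.889 -3.867 -2.59
v -2.584 -3.403 -2.504
v -2.914 -2.958 -2.601
v -3.408 -3.709 -2.739
f 2 4 1
f 5 2 1
f 1 4 3
f 3 5 1
f 2 8 4
f 6 2 5
f 6 8 2
f 4 8 3
f 7 5 3
f 3 8 7
f 7 6 5
f 8 6 7
f 9 46 25
f 46 20 49
f 25 49 14
f 46 49 25
f 9 25 21
f 25 14 26
f 21 26 10
f 25 26 21
f 9 21 30
f 21 10 31
f 30 31 16
f 21 31 30
f 9 30 42
f 30 16 45
f 42 45 19
f 30 45 42
f 9 42 46
f 42 19 50
f 46 50 20
f 42 50 46
f 10 26 37
f 26 14 40
f 37 40 18
f 26 40 37
f 14 49 27
f 49 20 48
f 27 48 13
f 49 48 27
f 20 50 47
f 50 19 43
f 47 43 11
f 50 43 47
f 19 45 44
f 45 16 32
f 44 32 15
f 45 32 44
f 16 31 36
f 31 10 33
f 36 33 17
f 31 33 36
f 12 38 24
f 38 18 39
f 24 39 13
f 38 39 24
f 12 24 22
f 24 13 23
f 22 23 11
f 24 23 22
f 12 22 29
f 22 11 28
f 29 28 15
f 22 28 29
f 12 29 34
f 29 15 35
f 34 35 17
f 29 35 34
f 12 34 38
f 34 17 41
f 38 41 18
f 34 41 38
f 13 39 27
f 39 18 40
f 27 40 14
f 39 40 27
f 11 23 47
f 23 13 48
f 47 48 20
f 23 48 47
f 15 28 44
f 28 11 43
f 44 43 19
f 28 43 44
f 17 35 36
f 35 15 32
f 36 32 16
f 35 32 36
f 18 41 37
f 41 17 33
f 37 33 10
f 41 33 37

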